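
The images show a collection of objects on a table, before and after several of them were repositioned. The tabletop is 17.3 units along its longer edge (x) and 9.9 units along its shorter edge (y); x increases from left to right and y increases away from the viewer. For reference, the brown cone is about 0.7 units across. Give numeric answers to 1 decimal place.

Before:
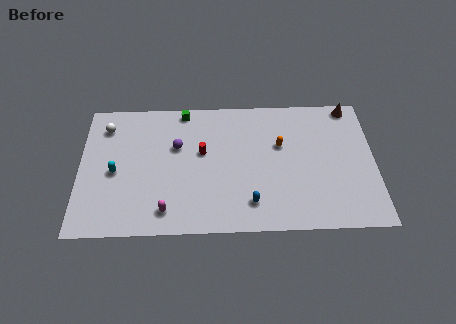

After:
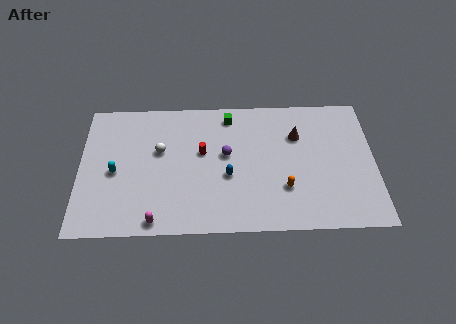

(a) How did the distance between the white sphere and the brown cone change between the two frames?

-6.4

They were about 14.5 units apart before and 8.1 after — 6.4 units closer together.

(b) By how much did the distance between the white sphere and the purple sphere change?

-0.6

They were about 4.5 units apart before and 3.9 after — 0.6 units closer together.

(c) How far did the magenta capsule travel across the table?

0.9

From (5.1, 1.6) to (4.5, 0.9), the magenta capsule covered √(0.6² + 0.7²) ≈ 0.9 units.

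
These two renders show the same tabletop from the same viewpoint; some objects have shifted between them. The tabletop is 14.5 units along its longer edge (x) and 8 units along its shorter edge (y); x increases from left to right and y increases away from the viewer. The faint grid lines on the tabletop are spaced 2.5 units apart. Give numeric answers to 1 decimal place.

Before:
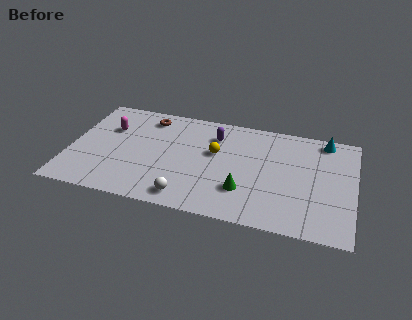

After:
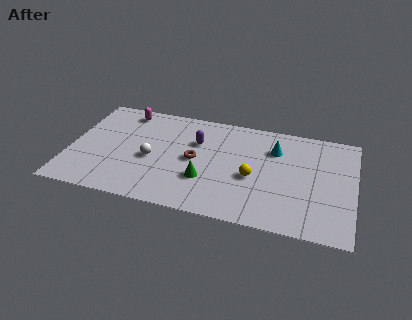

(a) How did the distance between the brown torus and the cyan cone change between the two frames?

-4.7

The distance was about 9.1 in the first image and 4.4 in the second, so they moved 4.7 units closer together.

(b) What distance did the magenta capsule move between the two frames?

1.7

From (1.9, 5.4) to (2.6, 6.9), the magenta capsule covered √(0.7² + 1.5²) ≈ 1.7 units.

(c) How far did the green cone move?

2.0

From (9.0, 2.3) to (7.0, 2.6), the green cone covered √(2.0² + 0.3²) ≈ 2.0 units.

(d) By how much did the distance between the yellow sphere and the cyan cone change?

-3.4

The distance was about 6.0 in the first image and 2.6 in the second, so they moved 3.4 units closer together.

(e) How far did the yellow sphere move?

2.4

The yellow sphere moved from about (7.4, 4.8) to (9.4, 3.4), a distance of √(2.0² + 1.4²) ≈ 2.4.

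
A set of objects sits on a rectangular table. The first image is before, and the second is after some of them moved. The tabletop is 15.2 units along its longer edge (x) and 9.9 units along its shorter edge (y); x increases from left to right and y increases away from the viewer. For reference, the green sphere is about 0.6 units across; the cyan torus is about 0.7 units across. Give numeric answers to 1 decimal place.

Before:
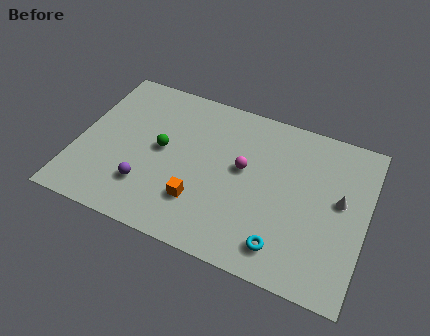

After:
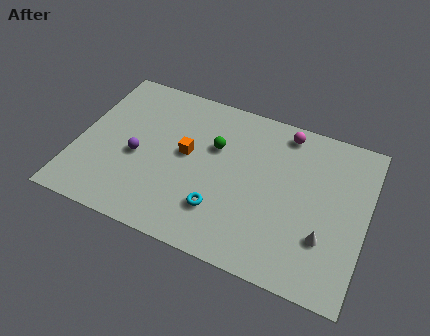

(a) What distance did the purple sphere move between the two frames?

1.8

The purple sphere was near (3.9, 2.6) before and (3.2, 4.3) after, so it travelled √(0.7² + 1.7²) ≈ 1.8 units.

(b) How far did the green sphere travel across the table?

3.0

From (4.4, 5.2) to (7.1, 6.4), the green sphere covered √(2.7² + 1.2²) ≈ 3.0 units.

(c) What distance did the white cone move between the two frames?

2.6

From (13.8, 5.5) to (13.2, 3.0), the white cone covered √(0.6² + 2.5²) ≈ 2.6 units.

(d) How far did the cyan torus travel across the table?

3.5

The cyan torus moved from about (11.2, 1.7) to (7.8, 2.6), a distance of √(3.4² + 0.9²) ≈ 3.5.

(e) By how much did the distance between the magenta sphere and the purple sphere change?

+2.9

They were about 5.7 units apart before and 8.6 after — 2.9 units further apart.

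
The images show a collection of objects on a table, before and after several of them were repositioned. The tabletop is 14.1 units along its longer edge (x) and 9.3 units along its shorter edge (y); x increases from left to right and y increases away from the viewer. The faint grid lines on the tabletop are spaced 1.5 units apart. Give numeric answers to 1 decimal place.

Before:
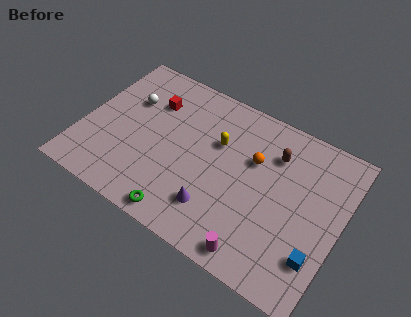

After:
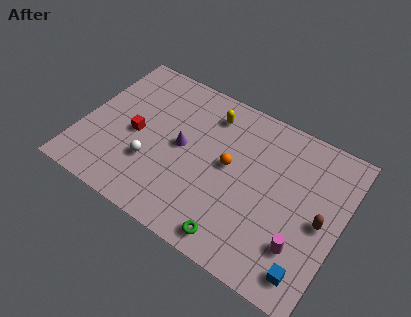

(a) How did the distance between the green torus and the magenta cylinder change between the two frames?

-0.5

Before: roughly 4.1 units apart; after: 3.6. That's 0.5 units closer together.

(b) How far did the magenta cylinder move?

2.6

The magenta cylinder was near (10.2, 1.0) before and (12.3, 2.5) after, so it travelled √(2.1² + 1.5²) ≈ 2.6 units.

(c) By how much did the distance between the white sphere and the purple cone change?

-4.5

Before: roughly 6.8 units apart; after: 2.3. That's 4.5 units closer together.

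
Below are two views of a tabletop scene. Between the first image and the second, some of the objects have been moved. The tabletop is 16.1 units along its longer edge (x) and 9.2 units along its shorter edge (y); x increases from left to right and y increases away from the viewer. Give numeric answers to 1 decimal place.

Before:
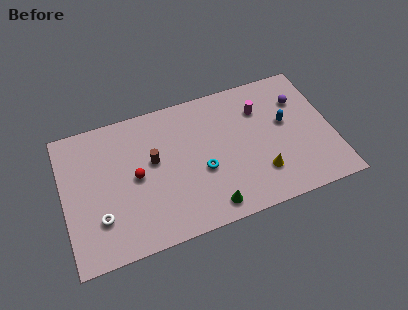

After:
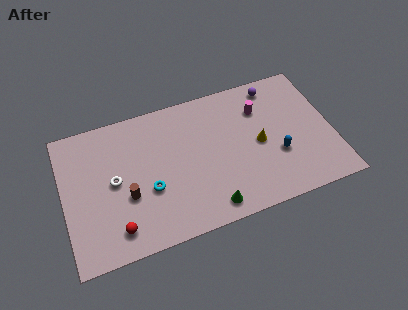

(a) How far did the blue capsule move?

2.1

The blue capsule was near (13.4, 5.3) before and (12.7, 3.3) after, so it travelled √(0.7² + 2.0²) ≈ 2.1 units.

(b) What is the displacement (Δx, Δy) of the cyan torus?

(-3.2, -0.2)

The cyan torus was at about (8.2, 3.7) and moved to about (5.0, 3.5).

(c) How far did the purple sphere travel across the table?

2.0

The purple sphere moved from about (14.4, 6.6) to (13.0, 8.0), a distance of √(1.4² + 1.4²) ≈ 2.0.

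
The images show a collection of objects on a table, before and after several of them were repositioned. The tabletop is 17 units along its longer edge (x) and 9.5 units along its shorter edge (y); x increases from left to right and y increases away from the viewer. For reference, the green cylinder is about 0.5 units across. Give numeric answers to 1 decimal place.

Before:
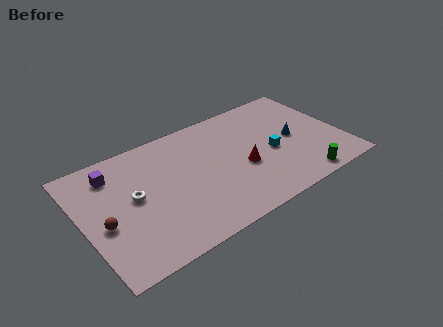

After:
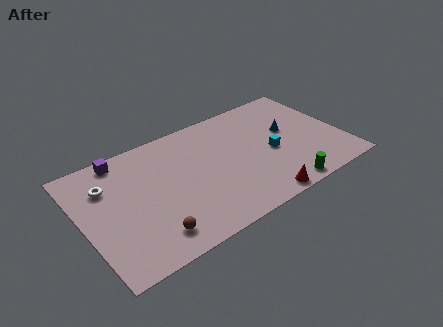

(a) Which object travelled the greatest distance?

the brown sphere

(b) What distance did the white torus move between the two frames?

2.3

From (3.3, 5.1) to (1.8, 6.8), the white torus covered √(1.5² + 1.7²) ≈ 2.3 units.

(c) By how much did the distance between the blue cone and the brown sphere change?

-2.2

Before: roughly 12.7 units apart; after: 10.5. That's 2.2 units closer together.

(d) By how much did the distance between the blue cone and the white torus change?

+1.4

Before: roughly 10.6 units apart; after: 12.0. That's 1.4 units further apart.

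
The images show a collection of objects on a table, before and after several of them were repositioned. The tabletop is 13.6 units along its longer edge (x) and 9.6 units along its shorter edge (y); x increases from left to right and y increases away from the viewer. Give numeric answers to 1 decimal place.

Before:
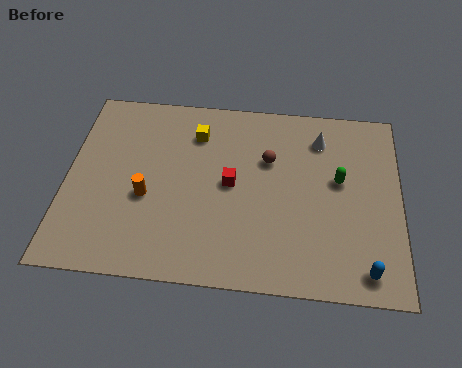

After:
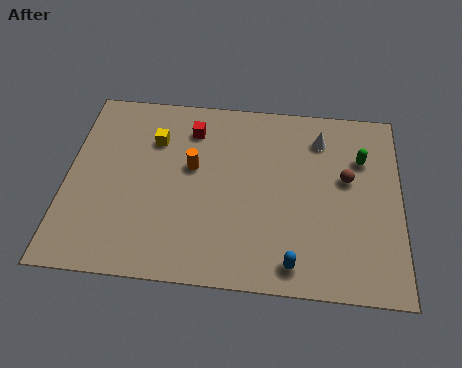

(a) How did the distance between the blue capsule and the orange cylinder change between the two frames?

-3.2

The distance was about 9.3 in the first image and 6.1 in the second, so they moved 3.2 units closer together.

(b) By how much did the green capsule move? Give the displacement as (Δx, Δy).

(0.9, 1.2)

From the two frames, the green capsule sits at roughly (11.1, 5.5) before and (12.0, 6.7) after.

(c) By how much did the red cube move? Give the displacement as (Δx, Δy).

(-1.7, 2.7)

The red cube started near (6.7, 4.9) and ended near (5.0, 7.6).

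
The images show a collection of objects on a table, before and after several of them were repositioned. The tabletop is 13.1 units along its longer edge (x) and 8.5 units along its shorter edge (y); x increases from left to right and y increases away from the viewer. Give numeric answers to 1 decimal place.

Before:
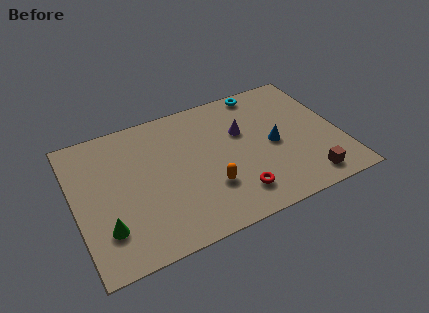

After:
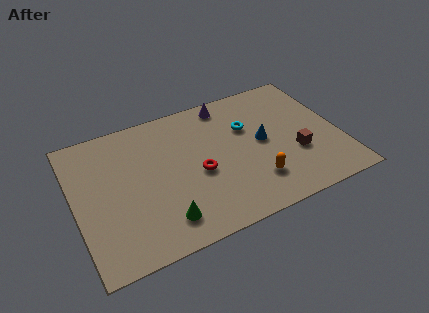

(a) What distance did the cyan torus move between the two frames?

2.3

The cyan torus was near (9.7, 7.7) before and (8.7, 5.6) after, so it travelled √(1.0² + 2.1²) ≈ 2.3 units.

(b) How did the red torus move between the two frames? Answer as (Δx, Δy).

(-1.6, 2.0)

The red torus started near (7.6, 1.7) and ended near (6.0, 3.7).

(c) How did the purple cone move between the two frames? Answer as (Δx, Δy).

(-0.5, 2.1)

From the two frames, the purple cone sits at roughly (8.4, 5.4) before and (7.9, 7.5) after.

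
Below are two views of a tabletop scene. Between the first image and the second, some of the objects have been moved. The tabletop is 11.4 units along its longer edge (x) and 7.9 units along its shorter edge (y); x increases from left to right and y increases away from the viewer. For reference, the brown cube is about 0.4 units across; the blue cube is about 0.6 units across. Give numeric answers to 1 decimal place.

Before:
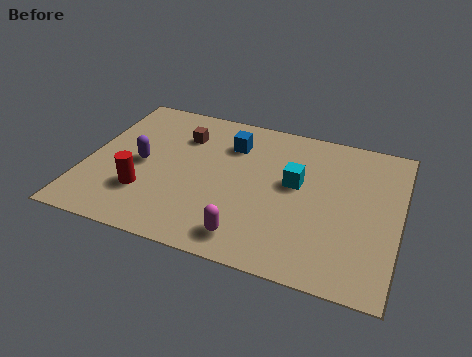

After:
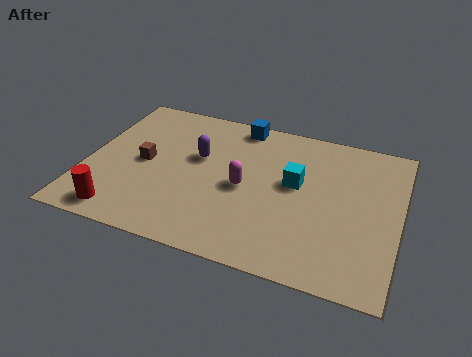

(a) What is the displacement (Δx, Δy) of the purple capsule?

(2.0, 1.0)

The purple capsule was at about (2.0, 3.8) and moved to about (4.0, 4.8).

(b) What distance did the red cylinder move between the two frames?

1.5

The red cylinder moved from about (2.3, 2.3) to (1.6, 1.0), a distance of √(0.7² + 1.3²) ≈ 1.5.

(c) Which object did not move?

the cyan cube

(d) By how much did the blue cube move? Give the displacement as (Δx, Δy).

(0.2, 1.2)

From the two frames, the blue cube sits at roughly (5.1, 5.9) before and (5.3, 7.1) after.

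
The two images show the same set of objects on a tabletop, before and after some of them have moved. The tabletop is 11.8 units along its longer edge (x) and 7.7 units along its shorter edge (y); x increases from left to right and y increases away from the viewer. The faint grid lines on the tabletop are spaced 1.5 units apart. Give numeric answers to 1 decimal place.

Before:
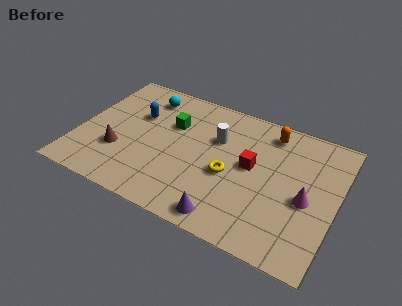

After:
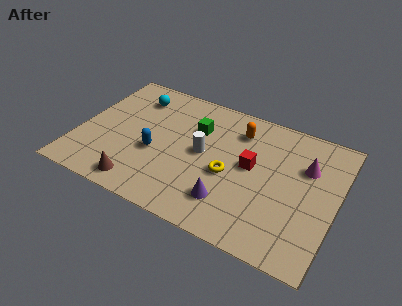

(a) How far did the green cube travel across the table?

1.1

The green cube was near (4.1, 5.1) before and (5.2, 5.3) after, so it travelled √(1.1² + 0.2²) ≈ 1.1 units.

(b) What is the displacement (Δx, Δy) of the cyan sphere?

(-0.5, -0.2)

The cyan sphere was at about (2.7, 6.3) and moved to about (2.2, 6.1).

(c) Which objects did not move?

the red cube and the yellow torus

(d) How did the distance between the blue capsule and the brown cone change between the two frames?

-0.4

They were about 2.5 units apart before and 2.1 after — 0.4 units closer together.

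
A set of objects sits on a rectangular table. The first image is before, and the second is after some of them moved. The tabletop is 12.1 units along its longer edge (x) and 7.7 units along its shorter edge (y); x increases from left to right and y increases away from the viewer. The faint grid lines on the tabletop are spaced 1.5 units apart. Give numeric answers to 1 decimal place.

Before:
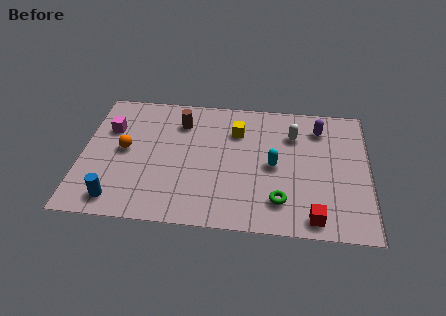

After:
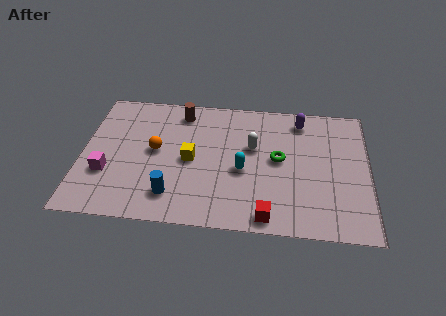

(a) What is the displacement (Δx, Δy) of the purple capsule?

(-0.8, 0.4)

From the two frames, the purple capsule sits at roughly (10.0, 6.1) before and (9.2, 6.5) after.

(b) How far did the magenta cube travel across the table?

2.6

From (1.1, 5.2) to (1.1, 2.6), the magenta cube covered √(0.0² + 2.6²) ≈ 2.6 units.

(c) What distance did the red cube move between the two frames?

1.9

From (9.8, 0.9) to (7.9, 0.8), the red cube covered √(1.9² + 0.1²) ≈ 1.9 units.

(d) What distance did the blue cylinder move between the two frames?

2.4

The blue cylinder moved from about (1.6, 1.1) to (3.9, 1.6), a distance of √(2.3² + 0.5²) ≈ 2.4.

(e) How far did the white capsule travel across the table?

1.9

The white capsule was near (8.9, 5.6) before and (7.2, 4.7) after, so it travelled √(1.7² + 0.9²) ≈ 1.9 units.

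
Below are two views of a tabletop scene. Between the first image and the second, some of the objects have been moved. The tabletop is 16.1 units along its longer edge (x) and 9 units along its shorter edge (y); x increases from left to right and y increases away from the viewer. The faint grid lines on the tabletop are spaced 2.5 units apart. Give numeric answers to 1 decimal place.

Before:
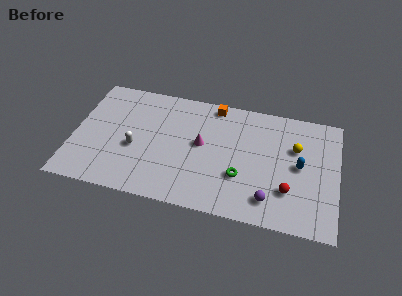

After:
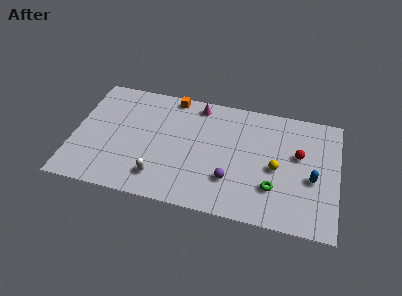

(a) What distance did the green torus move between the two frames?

2.0

From (10.3, 3.0) to (12.3, 2.6), the green torus covered √(2.0² + 0.4²) ≈ 2.0 units.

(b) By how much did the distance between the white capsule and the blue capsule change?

-0.6

The distance was about 10.0 in the first image and 9.4 in the second, so they moved 0.6 units closer together.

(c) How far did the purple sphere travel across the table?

2.6

The purple sphere moved from about (12.1, 1.7) to (9.7, 2.6), a distance of √(2.4² + 0.9²) ≈ 2.6.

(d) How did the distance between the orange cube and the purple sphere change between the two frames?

-0.6

The distance was about 7.4 in the first image and 6.8 in the second, so they moved 0.6 units closer together.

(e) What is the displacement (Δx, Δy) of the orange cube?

(-2.6, 0.1)

The orange cube started near (8.4, 8.1) and ended near (5.8, 8.2).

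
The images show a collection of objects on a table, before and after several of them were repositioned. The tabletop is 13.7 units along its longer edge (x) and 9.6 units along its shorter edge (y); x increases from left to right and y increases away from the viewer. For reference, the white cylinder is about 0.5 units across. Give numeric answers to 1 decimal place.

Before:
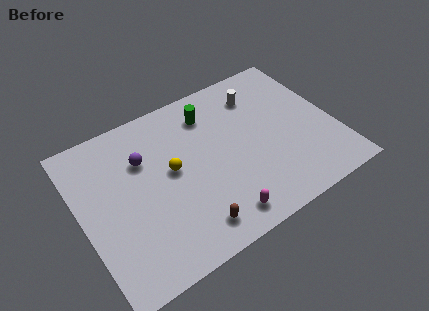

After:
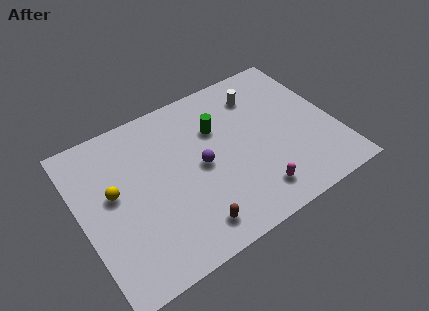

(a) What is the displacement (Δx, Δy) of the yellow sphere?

(-3.1, 0.2)

The yellow sphere started near (4.9, 5.2) and ended near (1.8, 5.4).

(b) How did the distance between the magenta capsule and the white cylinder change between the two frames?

-1.1

Before: roughly 7.0 units apart; after: 5.9. That's 1.1 units closer together.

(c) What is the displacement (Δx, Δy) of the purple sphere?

(2.8, -1.9)

From the two frames, the purple sphere sits at roughly (3.6, 6.6) before and (6.4, 4.7) after.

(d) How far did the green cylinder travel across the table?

1.1

The green cylinder moved from about (7.4, 7.6) to (7.6, 6.5), a distance of √(0.2² + 1.1²) ≈ 1.1.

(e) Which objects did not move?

the brown capsule and the white cylinder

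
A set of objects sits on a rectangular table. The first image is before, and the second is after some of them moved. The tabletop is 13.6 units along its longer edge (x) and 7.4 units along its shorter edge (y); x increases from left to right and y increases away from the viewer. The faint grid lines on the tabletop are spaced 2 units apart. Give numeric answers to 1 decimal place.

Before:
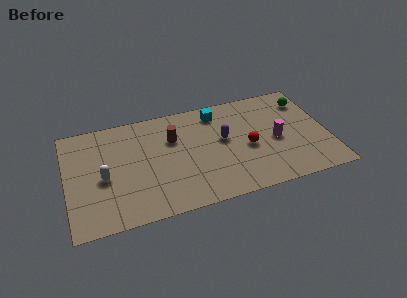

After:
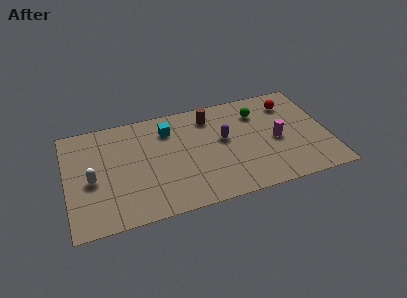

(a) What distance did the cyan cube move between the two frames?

2.6

The cyan cube was near (8.0, 6.2) before and (5.4, 5.7) after, so it travelled √(2.6² + 0.5²) ≈ 2.6 units.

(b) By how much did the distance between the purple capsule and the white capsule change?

+0.6

Before: roughly 6.4 units apart; after: 7.0. That's 0.6 units further apart.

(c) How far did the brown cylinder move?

2.2

The brown cylinder moved from about (5.6, 5.0) to (7.6, 6.0), a distance of √(2.0² + 1.0²) ≈ 2.2.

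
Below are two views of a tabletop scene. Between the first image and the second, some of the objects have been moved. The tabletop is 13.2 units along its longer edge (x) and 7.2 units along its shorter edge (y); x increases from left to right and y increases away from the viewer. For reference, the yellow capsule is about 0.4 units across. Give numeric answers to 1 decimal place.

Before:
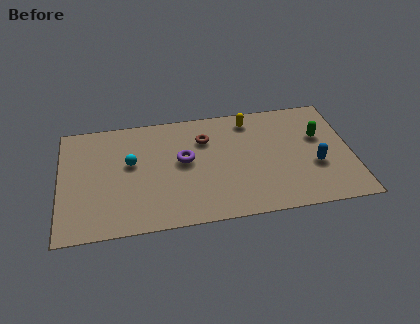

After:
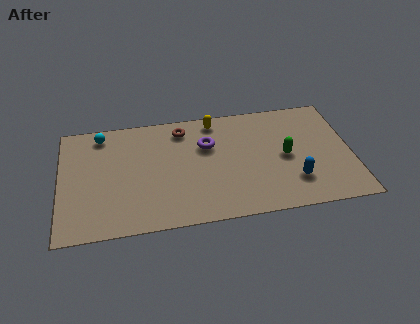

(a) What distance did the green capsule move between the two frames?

1.9

From (11.8, 4.5) to (10.2, 3.5), the green capsule covered √(1.6² + 1.0²) ≈ 1.9 units.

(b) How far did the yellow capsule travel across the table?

1.6

The yellow capsule was near (8.7, 6.1) before and (7.1, 6.3) after, so it travelled √(1.6² + 0.2²) ≈ 1.6 units.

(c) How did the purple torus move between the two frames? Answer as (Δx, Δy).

(1.1, 0.8)

From the two frames, the purple torus sits at roughly (5.6, 4.0) before and (6.7, 4.8) after.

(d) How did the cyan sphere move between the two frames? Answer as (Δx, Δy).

(-1.3, 2.0)

The cyan sphere was at about (3.2, 4.2) and moved to about (1.9, 6.2).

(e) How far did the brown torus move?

1.3

The brown torus moved from about (6.6, 5.2) to (5.6, 6.0), a distance of √(1.0² + 0.8²) ≈ 1.3.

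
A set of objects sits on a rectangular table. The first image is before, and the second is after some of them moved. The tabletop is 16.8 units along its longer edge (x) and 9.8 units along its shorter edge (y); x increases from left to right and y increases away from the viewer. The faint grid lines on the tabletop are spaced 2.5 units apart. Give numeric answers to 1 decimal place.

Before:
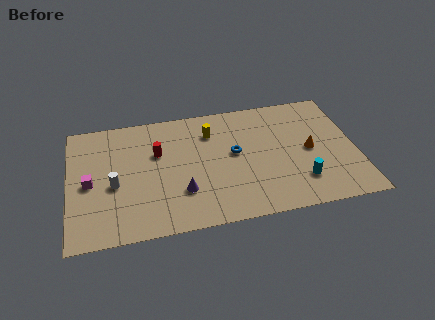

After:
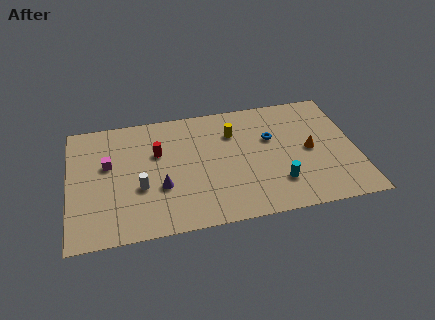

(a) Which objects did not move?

the orange cone and the red cylinder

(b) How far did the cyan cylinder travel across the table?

1.3

The cyan cylinder was near (13.4, 2.4) before and (12.1, 2.5) after, so it travelled √(1.3² + 0.1²) ≈ 1.3 units.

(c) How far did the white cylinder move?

1.6

The white cylinder moved from about (2.6, 4.2) to (4.1, 3.7), a distance of √(1.5² + 0.5²) ≈ 1.6.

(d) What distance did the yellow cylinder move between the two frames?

1.3

The yellow cylinder moved from about (8.4, 7.4) to (9.7, 7.1), a distance of √(1.3² + 0.3²) ≈ 1.3.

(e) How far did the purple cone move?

1.3

The purple cone was near (6.5, 2.9) before and (5.3, 3.5) after, so it travelled √(1.2² + 0.6²) ≈ 1.3 units.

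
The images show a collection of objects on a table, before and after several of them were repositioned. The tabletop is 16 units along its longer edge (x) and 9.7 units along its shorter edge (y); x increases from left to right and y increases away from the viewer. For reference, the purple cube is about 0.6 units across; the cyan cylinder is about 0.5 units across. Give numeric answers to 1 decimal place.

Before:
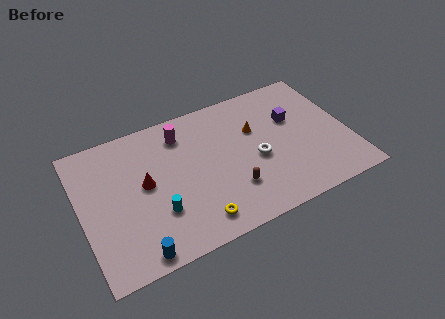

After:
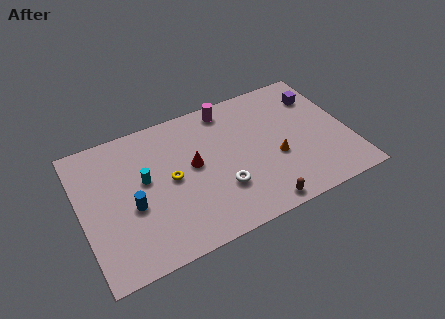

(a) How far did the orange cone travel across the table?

2.7

The orange cone moved from about (10.6, 6.3) to (11.5, 3.8), a distance of √(0.9² + 2.5²) ≈ 2.7.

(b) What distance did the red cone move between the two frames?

2.9

The red cone moved from about (3.8, 5.2) to (6.7, 5.3), a distance of √(2.9² + 0.1²) ≈ 2.9.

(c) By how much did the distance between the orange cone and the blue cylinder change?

-0.9

They were about 9.5 units apart before and 8.6 after — 0.9 units closer together.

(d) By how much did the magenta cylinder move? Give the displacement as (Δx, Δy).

(2.9, 0.7)

From the two frames, the magenta cylinder sits at roughly (6.3, 7.8) before and (9.2, 8.5) after.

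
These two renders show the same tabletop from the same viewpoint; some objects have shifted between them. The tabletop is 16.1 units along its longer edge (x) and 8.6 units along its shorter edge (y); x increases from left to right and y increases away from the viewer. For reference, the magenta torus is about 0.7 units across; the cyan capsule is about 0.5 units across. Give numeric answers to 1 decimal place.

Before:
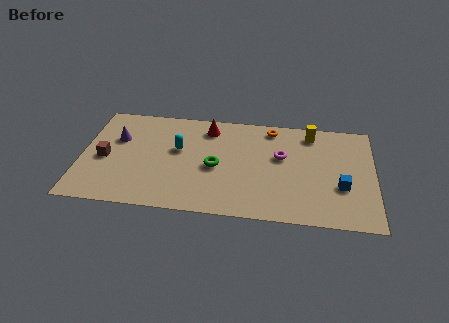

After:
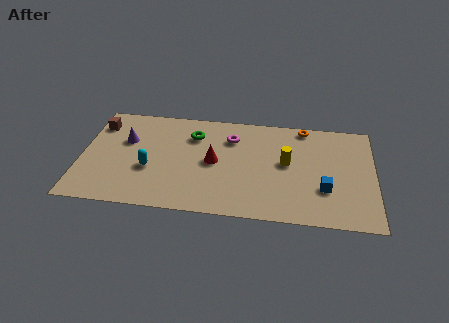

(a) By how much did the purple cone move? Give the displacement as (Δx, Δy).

(0.5, -0.1)

The purple cone was at about (1.9, 5.6) and moved to about (2.4, 5.5).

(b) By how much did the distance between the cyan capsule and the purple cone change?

-0.8

They were about 3.4 units apart before and 2.6 after — 0.8 units closer together.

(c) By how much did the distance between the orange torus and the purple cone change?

+1.4

Before: roughly 8.7 units apart; after: 10.1. That's 1.4 units further apart.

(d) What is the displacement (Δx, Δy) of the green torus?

(-1.3, 2.5)

From the two frames, the green torus sits at roughly (7.4, 3.9) before and (6.1, 6.4) after.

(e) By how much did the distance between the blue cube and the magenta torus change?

+2.4

The distance was about 3.9 in the first image and 6.3 in the second, so they moved 2.4 units further apart.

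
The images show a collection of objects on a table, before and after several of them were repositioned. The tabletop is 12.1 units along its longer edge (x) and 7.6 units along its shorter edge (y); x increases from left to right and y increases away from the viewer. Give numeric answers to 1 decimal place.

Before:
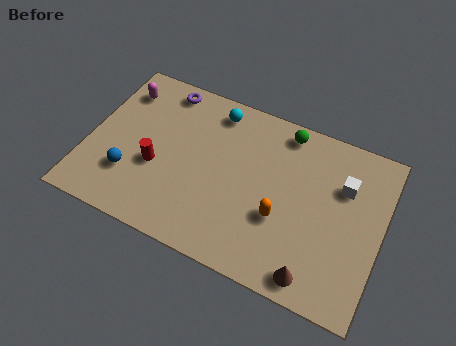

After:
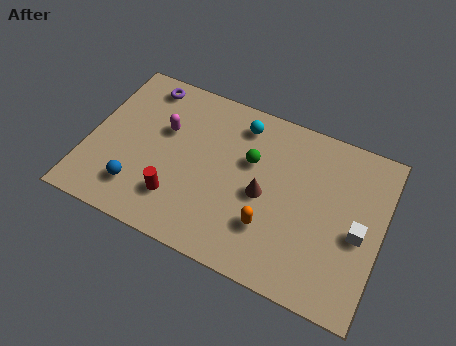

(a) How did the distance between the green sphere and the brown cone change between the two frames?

-4.6

Before: roughly 6.1 units apart; after: 1.5. That's 4.6 units closer together.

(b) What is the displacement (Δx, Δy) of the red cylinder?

(1.0, -1.1)

The red cylinder was at about (2.9, 3.0) and moved to about (3.9, 1.9).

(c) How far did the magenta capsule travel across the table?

2.3

The magenta capsule moved from about (1.0, 6.0) to (3.0, 4.8), a distance of √(2.0² + 1.2²) ≈ 2.3.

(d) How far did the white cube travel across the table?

2.0

The white cube was near (10.4, 5.2) before and (11.2, 3.4) after, so it travelled √(0.8² + 1.8²) ≈ 2.0 units.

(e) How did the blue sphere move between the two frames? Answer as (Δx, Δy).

(0.4, -0.5)

From the two frames, the blue sphere sits at roughly (1.9, 2.2) before and (2.3, 1.7) after.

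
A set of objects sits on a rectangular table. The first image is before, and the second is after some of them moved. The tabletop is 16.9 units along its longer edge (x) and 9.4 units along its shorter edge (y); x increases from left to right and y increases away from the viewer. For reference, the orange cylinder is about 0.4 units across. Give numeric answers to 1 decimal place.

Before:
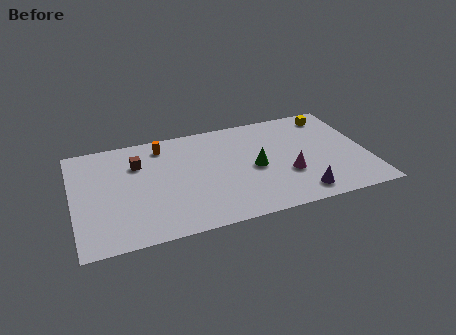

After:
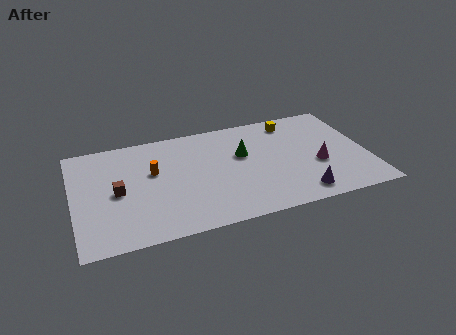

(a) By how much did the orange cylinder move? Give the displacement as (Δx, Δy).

(-0.7, -2.2)

The orange cylinder was at about (5.3, 7.9) and moved to about (4.6, 5.7).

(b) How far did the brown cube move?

2.6

From (3.8, 6.7) to (2.5, 4.5), the brown cube covered √(1.3² + 2.2²) ≈ 2.6 units.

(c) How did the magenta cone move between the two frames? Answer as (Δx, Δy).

(1.8, 0.4)

From the two frames, the magenta cone sits at roughly (12.2, 3.3) before and (14.0, 3.7) after.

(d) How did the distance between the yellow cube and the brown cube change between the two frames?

-0.5

They were about 11.5 units apart before and 11.0 after — 0.5 units closer together.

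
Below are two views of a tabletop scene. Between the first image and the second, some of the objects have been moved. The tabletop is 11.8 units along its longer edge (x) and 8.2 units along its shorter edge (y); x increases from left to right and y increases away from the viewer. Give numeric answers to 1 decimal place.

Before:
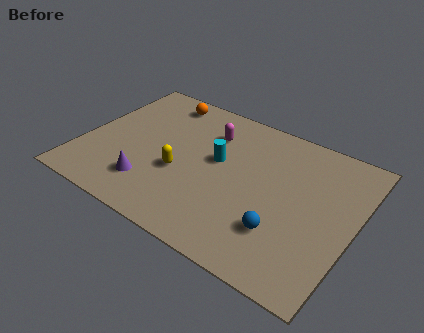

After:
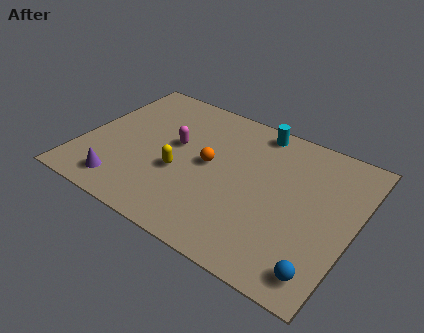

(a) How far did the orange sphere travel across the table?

3.9

The orange sphere was near (2.8, 7.1) before and (5.5, 4.3) after, so it travelled √(2.7² + 2.8²) ≈ 3.9 units.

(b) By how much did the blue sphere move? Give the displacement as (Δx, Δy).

(1.9, -1.1)

The blue sphere started near (9.0, 2.3) and ended near (10.9, 1.2).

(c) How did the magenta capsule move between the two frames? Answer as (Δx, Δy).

(-1.3, -1.4)

The magenta capsule started near (5.2, 6.1) and ended near (3.9, 4.7).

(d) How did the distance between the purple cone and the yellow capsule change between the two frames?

+1.2

Before: roughly 1.7 units apart; after: 2.9. That's 1.2 units further apart.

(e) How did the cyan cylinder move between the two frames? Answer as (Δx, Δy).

(1.3, 2.6)

From the two frames, the cyan cylinder sits at roughly (5.8, 4.7) before and (7.1, 7.3) after.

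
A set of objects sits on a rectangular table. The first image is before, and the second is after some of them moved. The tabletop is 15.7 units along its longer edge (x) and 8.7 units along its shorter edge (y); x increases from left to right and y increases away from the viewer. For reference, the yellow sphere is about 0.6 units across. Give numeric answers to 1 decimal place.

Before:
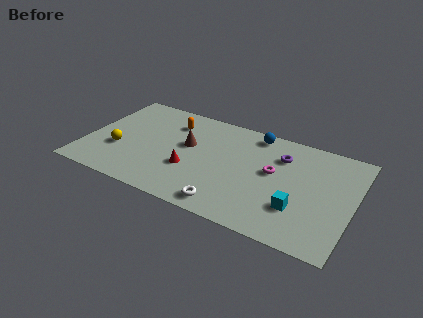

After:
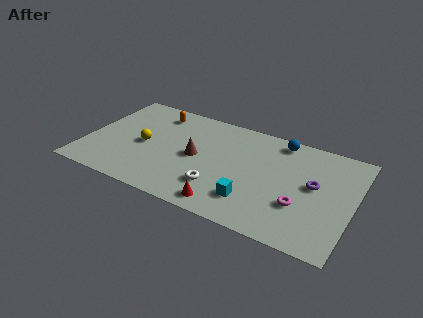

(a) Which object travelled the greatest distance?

the red cone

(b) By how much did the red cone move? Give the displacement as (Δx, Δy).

(2.4, -2.0)

The red cone was at about (6.3, 3.1) and moved to about (8.7, 1.1).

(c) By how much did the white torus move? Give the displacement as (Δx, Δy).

(-0.7, 1.2)

The white torus was at about (8.8, 1.1) and moved to about (8.1, 2.3).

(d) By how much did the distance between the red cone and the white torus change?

-1.9

They were about 3.2 units apart before and 1.3 after — 1.9 units closer together.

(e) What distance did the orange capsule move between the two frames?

1.1

From (4.7, 6.7) to (3.7, 7.2), the orange capsule covered √(1.0² + 0.5²) ≈ 1.1 units.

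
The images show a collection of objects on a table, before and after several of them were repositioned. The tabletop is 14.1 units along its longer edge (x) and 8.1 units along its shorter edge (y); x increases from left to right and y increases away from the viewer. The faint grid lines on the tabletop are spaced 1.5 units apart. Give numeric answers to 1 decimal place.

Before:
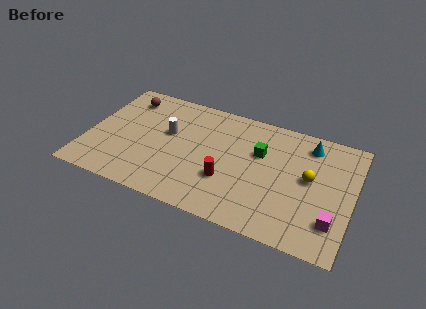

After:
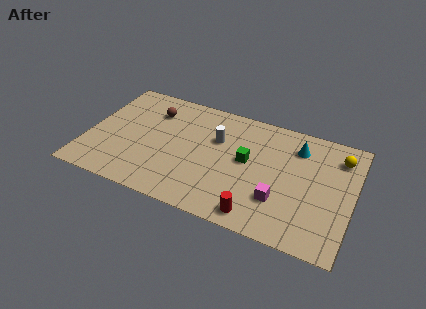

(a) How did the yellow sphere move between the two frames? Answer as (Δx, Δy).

(1.4, 2.0)

From the two frames, the yellow sphere sits at roughly (11.8, 4.4) before and (13.2, 6.4) after.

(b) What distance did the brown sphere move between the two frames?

1.6

The brown sphere was near (1.7, 6.6) before and (3.2, 6.1) after, so it travelled √(1.5² + 0.5²) ≈ 1.6 units.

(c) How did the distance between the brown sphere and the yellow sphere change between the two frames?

-0.3

The distance was about 10.3 in the first image and 10.0 in the second, so they moved 0.3 units closer together.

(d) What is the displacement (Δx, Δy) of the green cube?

(-0.6, -0.8)

The green cube was at about (9.1, 5.2) and moved to about (8.5, 4.4).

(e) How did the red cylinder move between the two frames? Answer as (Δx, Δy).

(1.8, -1.7)

The red cylinder started near (7.6, 2.7) and ended near (9.4, 1.0).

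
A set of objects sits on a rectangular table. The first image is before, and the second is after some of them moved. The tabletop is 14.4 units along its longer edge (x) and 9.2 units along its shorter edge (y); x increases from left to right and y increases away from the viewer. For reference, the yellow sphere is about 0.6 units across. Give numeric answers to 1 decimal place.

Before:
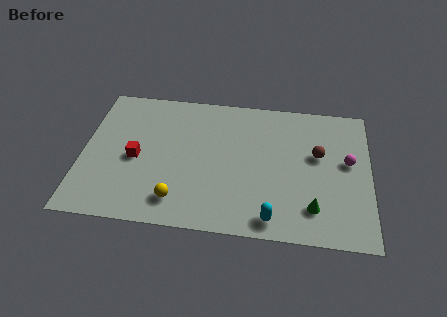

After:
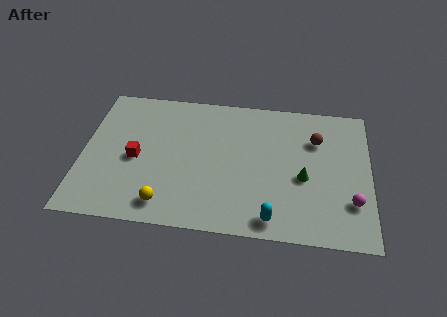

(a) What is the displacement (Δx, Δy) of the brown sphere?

(-0.1, 1.0)

From the two frames, the brown sphere sits at roughly (11.8, 5.5) before and (11.7, 6.5) after.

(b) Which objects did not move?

the red cube and the cyan capsule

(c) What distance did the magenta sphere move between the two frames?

2.6

From (13.3, 5.2) to (13.5, 2.6), the magenta sphere covered √(0.2² + 2.6²) ≈ 2.6 units.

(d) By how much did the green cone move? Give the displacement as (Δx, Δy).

(-0.5, 1.9)

The green cone started near (11.6, 2.0) and ended near (11.1, 3.9).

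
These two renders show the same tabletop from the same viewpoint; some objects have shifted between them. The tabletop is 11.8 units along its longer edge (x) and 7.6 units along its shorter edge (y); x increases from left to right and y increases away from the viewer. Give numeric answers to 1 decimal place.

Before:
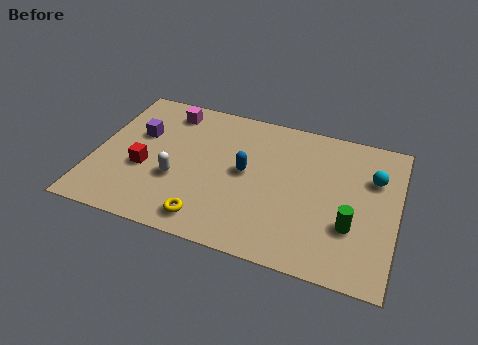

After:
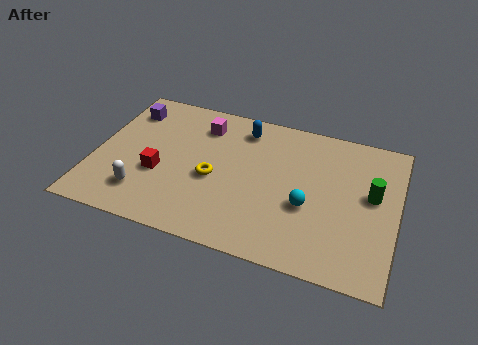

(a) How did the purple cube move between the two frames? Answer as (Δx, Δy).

(-0.6, 1.2)

The purple cube started near (1.6, 4.8) and ended near (1.0, 6.0).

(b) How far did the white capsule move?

1.6

From (3.3, 2.8) to (2.1, 1.7), the white capsule covered √(1.2² + 1.1²) ≈ 1.6 units.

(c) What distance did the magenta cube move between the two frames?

1.5

The magenta cube was near (2.6, 6.4) before and (4.0, 6.0) after, so it travelled √(1.4² + 0.4²) ≈ 1.5 units.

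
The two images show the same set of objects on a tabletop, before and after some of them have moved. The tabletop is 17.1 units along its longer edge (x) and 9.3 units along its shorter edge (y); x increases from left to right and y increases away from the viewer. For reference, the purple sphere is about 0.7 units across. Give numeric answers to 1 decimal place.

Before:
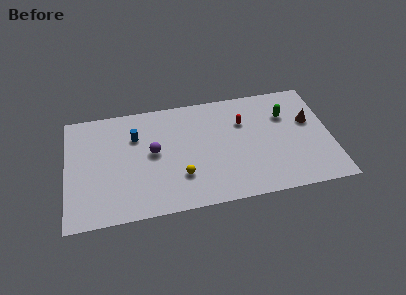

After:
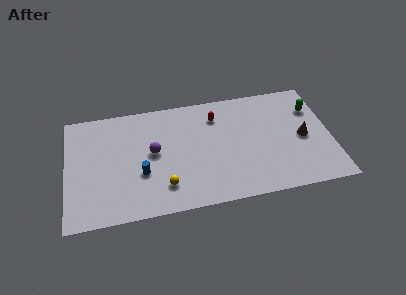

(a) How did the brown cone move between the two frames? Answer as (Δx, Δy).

(-0.5, -1.3)

The brown cone started near (15.8, 5.7) and ended near (15.3, 4.4).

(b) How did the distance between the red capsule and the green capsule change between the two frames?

+3.5

The distance was about 2.8 in the first image and 6.3 in the second, so they moved 3.5 units further apart.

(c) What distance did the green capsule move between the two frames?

1.8

The green capsule moved from about (14.3, 6.5) to (16.1, 6.7), a distance of √(1.8² + 0.2²) ≈ 1.8.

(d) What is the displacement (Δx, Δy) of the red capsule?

(-1.7, 0.8)

The red capsule started near (11.5, 6.4) and ended near (9.8, 7.2).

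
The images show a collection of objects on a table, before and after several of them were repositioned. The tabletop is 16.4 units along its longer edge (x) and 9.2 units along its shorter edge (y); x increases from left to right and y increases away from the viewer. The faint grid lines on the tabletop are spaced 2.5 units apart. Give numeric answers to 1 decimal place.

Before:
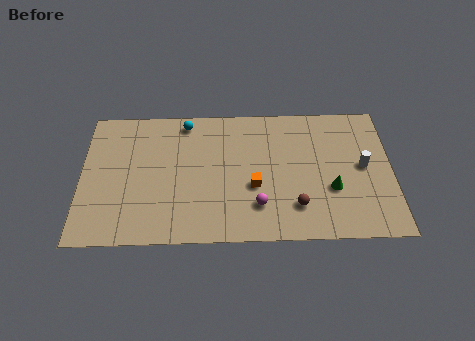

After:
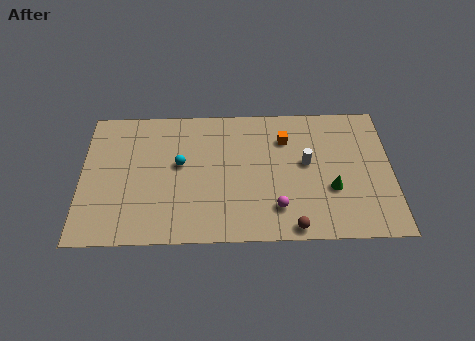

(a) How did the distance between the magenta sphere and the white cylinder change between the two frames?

-2.7

They were about 6.1 units apart before and 3.4 after — 2.7 units closer together.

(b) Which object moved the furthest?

the orange cube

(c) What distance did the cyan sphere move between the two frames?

2.9

From (5.5, 8.1) to (5.2, 5.2), the cyan sphere covered √(0.3² + 2.9²) ≈ 2.9 units.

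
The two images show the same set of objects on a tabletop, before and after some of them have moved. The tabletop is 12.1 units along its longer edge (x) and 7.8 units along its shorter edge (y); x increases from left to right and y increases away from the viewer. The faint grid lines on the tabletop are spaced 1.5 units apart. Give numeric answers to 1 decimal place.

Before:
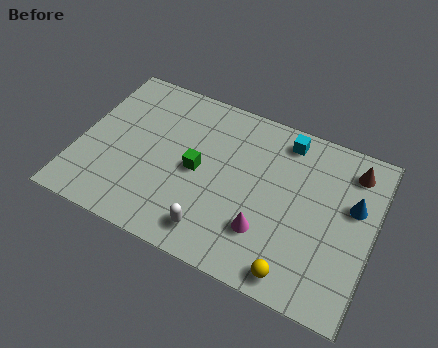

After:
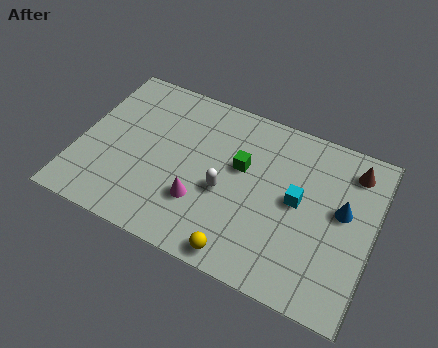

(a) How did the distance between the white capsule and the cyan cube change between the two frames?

-2.9

They were about 5.9 units apart before and 3.0 after — 2.9 units closer together.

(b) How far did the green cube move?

1.9

The green cube moved from about (4.9, 3.8) to (6.6, 4.7), a distance of √(1.7² + 0.9²) ≈ 1.9.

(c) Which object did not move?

the brown cone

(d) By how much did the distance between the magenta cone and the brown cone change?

+1.8

They were about 5.2 units apart before and 7.0 after — 1.8 units further apart.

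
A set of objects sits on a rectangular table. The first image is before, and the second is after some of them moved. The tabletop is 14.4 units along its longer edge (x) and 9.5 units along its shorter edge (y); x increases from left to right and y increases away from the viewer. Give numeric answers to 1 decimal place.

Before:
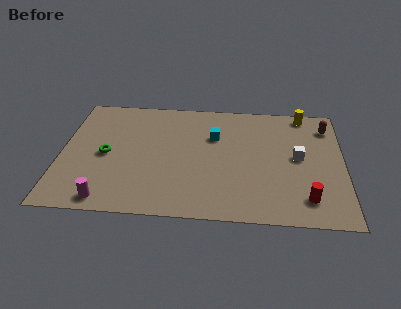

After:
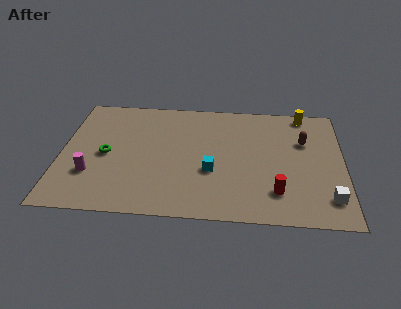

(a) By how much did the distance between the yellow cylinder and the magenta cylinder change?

-0.3

The distance was about 12.5 in the first image and 12.2 in the second, so they moved 0.3 units closer together.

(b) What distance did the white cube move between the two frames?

3.4

The white cube was near (12.1, 5.0) before and (13.6, 1.9) after, so it travelled √(1.5² + 3.1²) ≈ 3.4 units.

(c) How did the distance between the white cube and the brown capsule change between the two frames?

+1.6

The distance was about 3.0 in the first image and 4.6 in the second, so they moved 1.6 units further apart.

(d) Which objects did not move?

the green torus and the yellow cylinder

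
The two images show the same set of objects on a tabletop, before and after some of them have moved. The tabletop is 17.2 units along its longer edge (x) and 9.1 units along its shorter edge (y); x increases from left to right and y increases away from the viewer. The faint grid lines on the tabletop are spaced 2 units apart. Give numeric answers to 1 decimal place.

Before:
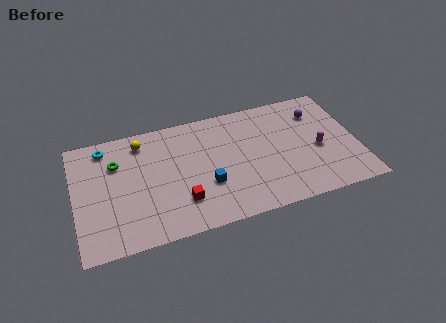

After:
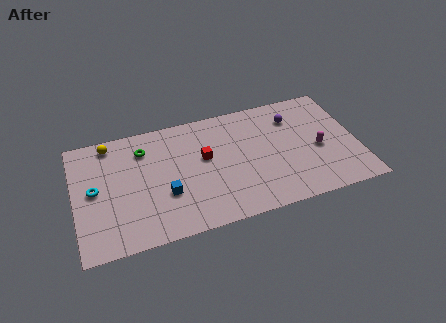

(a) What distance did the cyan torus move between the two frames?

3.2

From (2.0, 7.8) to (1.2, 4.7), the cyan torus covered √(0.8² + 3.1²) ≈ 3.2 units.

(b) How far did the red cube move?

3.3

The red cube was near (6.3, 2.4) before and (7.9, 5.3) after, so it travelled √(1.6² + 2.9²) ≈ 3.3 units.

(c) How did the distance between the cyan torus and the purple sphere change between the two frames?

-0.5

The distance was about 13.0 in the first image and 12.5 in the second, so they moved 0.5 units closer together.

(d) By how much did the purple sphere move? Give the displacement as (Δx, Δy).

(-1.5, 0.0)

The purple sphere was at about (15.0, 6.9) and moved to about (13.5, 6.9).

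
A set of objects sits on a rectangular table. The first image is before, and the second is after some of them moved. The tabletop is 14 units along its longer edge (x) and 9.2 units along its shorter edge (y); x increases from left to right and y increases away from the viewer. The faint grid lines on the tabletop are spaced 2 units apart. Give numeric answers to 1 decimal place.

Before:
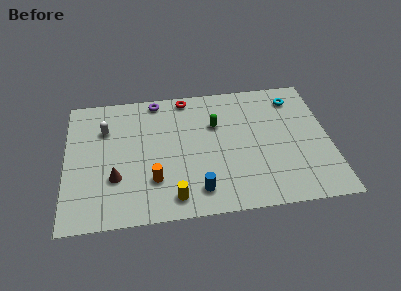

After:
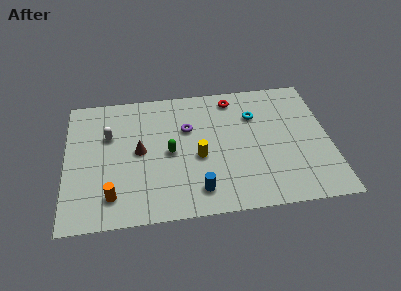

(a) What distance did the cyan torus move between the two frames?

2.4

The cyan torus moved from about (12.3, 7.5) to (10.1, 6.5), a distance of √(2.2² + 1.0²) ≈ 2.4.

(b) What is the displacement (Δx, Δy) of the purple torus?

(1.6, -2.3)

From the two frames, the purple torus sits at roughly (4.9, 8.3) before and (6.5, 6.0) after.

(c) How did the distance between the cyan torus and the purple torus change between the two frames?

-3.8

The distance was about 7.4 in the first image and 3.6 in the second, so they moved 3.8 units closer together.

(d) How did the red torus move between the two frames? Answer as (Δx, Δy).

(2.5, -0.4)

From the two frames, the red torus sits at roughly (6.5, 8.3) before and (9.0, 7.9) after.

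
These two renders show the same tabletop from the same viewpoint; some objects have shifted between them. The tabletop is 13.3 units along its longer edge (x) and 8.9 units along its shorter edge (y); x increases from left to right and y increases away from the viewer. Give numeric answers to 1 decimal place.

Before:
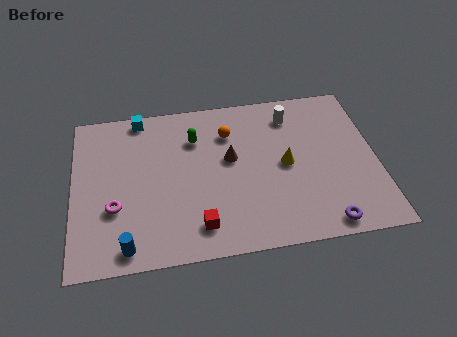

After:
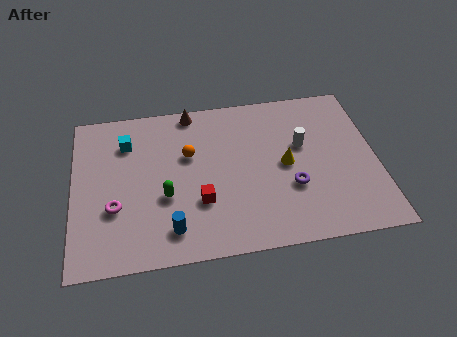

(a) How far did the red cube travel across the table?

1.3

The red cube was near (5.4, 1.6) before and (5.5, 2.9) after, so it travelled √(0.1² + 1.3²) ≈ 1.3 units.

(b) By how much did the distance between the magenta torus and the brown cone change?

+0.6

The distance was about 5.5 in the first image and 6.1 in the second, so they moved 0.6 units further apart.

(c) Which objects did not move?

the magenta torus and the yellow cone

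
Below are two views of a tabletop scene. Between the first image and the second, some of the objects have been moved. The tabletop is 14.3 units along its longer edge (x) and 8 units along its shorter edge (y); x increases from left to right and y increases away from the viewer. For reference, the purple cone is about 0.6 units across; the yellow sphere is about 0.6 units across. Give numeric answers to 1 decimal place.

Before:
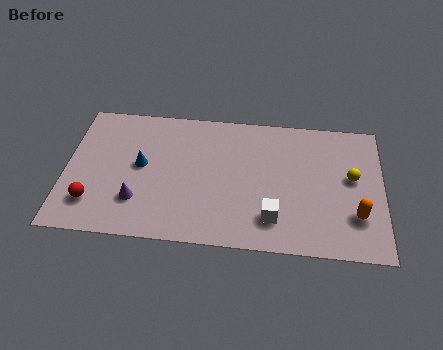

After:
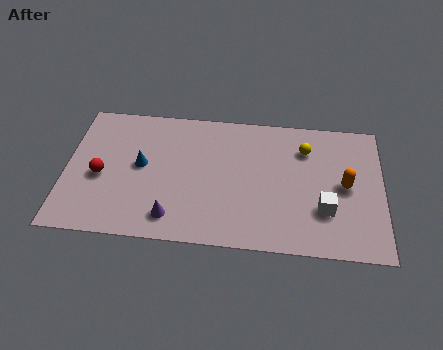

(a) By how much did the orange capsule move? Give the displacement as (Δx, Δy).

(-0.5, 1.7)

The orange capsule was at about (13.1, 2.3) and moved to about (12.6, 4.0).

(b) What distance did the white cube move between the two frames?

2.4

From (9.4, 1.8) to (11.7, 2.5), the white cube covered √(2.3² + 0.7²) ≈ 2.4 units.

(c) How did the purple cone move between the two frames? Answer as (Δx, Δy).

(1.6, -0.8)

From the two frames, the purple cone sits at roughly (3.3, 2.2) before and (4.9, 1.4) after.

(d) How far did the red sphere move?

1.6

The red sphere was near (1.3, 1.9) before and (1.6, 3.5) after, so it travelled √(0.3² + 1.6²) ≈ 1.6 units.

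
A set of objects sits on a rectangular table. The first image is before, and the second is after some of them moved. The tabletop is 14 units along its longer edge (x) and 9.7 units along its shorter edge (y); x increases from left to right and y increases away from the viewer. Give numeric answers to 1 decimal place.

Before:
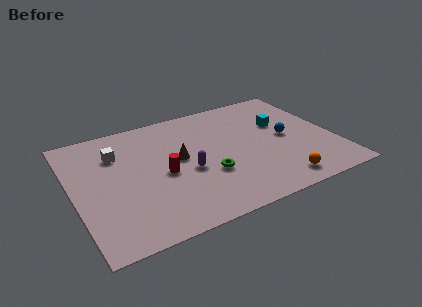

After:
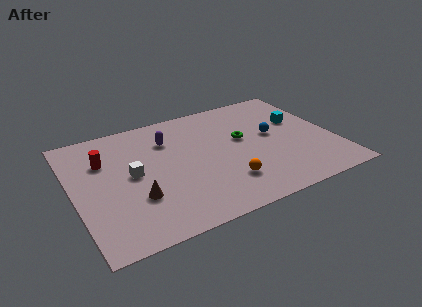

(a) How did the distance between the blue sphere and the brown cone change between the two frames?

+2.2

They were about 5.8 units apart before and 8.0 after — 2.2 units further apart.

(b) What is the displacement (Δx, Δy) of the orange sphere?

(-2.7, 1.1)

From the two frames, the orange sphere sits at roughly (10.5, 1.3) before and (7.8, 2.4) after.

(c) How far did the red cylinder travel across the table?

3.7

The red cylinder was near (4.7, 4.4) before and (1.8, 6.7) after, so it travelled √(2.9² + 2.3²) ≈ 3.7 units.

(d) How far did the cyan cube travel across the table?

1.0

The cyan cube moved from about (11.4, 6.1) to (12.4, 6.0), a distance of √(1.0² + 0.1²) ≈ 1.0.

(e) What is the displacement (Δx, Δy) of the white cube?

(0.6, -2.0)

From the two frames, the white cube sits at roughly (2.5, 7.0) before and (3.1, 5.0) after.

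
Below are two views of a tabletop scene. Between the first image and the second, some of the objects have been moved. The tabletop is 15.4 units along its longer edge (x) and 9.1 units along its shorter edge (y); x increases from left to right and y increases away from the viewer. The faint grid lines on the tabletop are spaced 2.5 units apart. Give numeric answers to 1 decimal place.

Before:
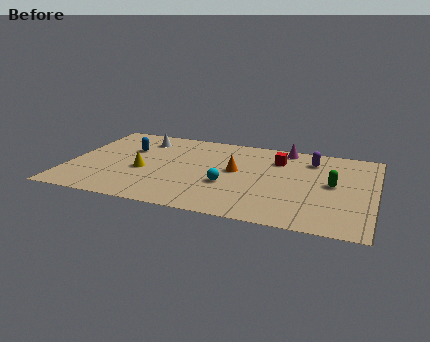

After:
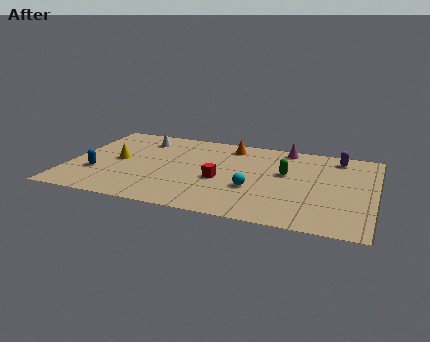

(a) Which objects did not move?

the white cone and the magenta cone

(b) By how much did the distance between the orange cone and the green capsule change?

-1.1

Before: roughly 4.9 units apart; after: 3.8. That's 1.1 units closer together.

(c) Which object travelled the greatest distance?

the red cube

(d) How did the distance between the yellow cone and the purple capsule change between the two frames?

+2.5

They were about 9.0 units apart before and 11.5 after — 2.5 units further apart.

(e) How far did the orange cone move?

2.7

The orange cone was near (8.4, 5.0) before and (7.9, 7.7) after, so it travelled √(0.5² + 2.7²) ≈ 2.7 units.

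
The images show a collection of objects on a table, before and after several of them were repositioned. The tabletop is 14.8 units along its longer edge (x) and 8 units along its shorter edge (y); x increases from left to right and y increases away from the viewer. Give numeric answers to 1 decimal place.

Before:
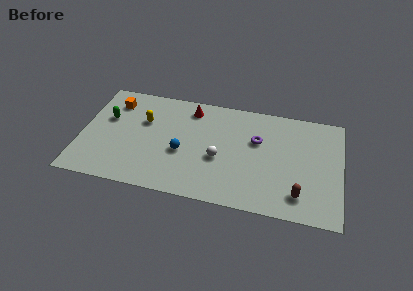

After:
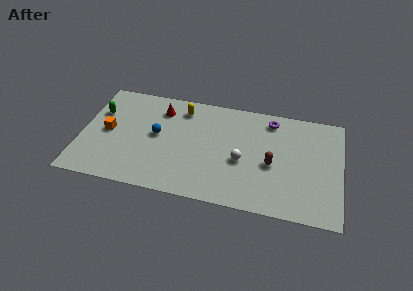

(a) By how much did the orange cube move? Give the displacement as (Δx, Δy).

(-0.2, -2.3)

From the two frames, the orange cube sits at roughly (1.7, 6.3) before and (1.5, 4.0) after.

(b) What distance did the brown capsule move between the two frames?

2.5

The brown capsule was near (12.5, 1.6) before and (10.9, 3.5) after, so it travelled √(1.6² + 1.9²) ≈ 2.5 units.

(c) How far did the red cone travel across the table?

1.7

From (6.1, 6.7) to (4.4, 6.3), the red cone covered √(1.7² + 0.4²) ≈ 1.7 units.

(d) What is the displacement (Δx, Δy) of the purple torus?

(0.7, 1.7)

From the two frames, the purple torus sits at roughly (10.0, 5.1) before and (10.7, 6.8) after.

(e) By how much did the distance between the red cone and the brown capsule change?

-1.1

The distance was about 8.2 in the first image and 7.1 in the second, so they moved 1.1 units closer together.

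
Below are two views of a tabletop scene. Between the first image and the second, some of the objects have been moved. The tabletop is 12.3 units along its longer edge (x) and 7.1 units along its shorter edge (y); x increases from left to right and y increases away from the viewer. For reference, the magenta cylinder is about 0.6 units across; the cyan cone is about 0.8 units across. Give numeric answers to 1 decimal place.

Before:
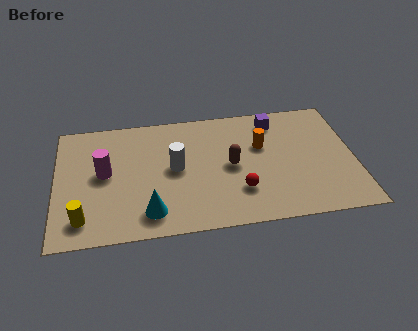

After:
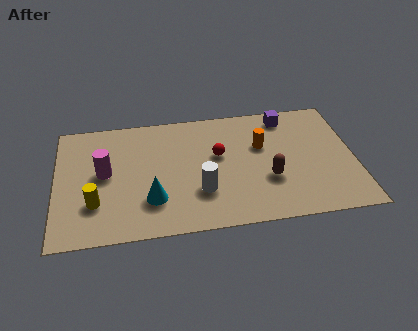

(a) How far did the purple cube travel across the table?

0.5

From (9.1, 5.9) to (9.6, 6.1), the purple cube covered √(0.5² + 0.2²) ≈ 0.5 units.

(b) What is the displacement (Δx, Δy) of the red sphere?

(-0.8, 2.2)

From the two frames, the red sphere sits at roughly (7.5, 2.0) before and (6.7, 4.2) after.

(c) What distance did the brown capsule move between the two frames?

1.8

The brown capsule moved from about (7.2, 3.5) to (8.7, 2.5), a distance of √(1.5² + 1.0²) ≈ 1.8.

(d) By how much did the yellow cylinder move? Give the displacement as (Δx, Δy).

(0.5, 0.8)

From the two frames, the yellow cylinder sits at roughly (1.1, 1.3) before and (1.6, 2.1) after.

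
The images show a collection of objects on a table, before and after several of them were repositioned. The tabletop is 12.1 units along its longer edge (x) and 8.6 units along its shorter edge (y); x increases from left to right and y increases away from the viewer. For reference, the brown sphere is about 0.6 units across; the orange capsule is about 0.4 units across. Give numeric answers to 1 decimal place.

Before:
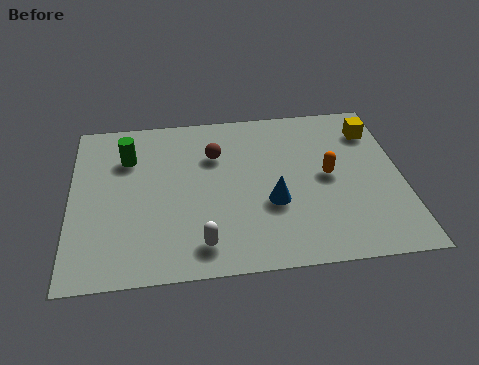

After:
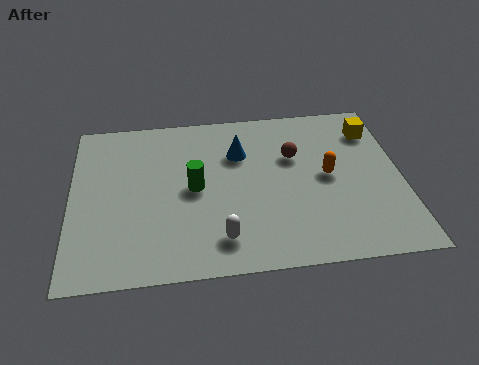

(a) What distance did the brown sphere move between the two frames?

2.9

From (5.3, 6.0) to (8.2, 5.6), the brown sphere covered √(2.9² + 0.4²) ≈ 2.9 units.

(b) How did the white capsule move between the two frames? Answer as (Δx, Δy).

(0.7, 0.2)

The white capsule was at about (4.7, 1.4) and moved to about (5.4, 1.6).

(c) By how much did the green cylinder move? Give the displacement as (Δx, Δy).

(2.4, -1.9)

From the two frames, the green cylinder sits at roughly (2.1, 6.2) before and (4.5, 4.3) after.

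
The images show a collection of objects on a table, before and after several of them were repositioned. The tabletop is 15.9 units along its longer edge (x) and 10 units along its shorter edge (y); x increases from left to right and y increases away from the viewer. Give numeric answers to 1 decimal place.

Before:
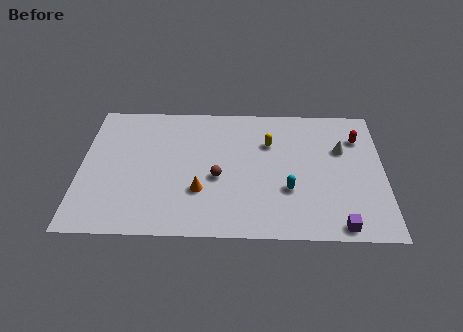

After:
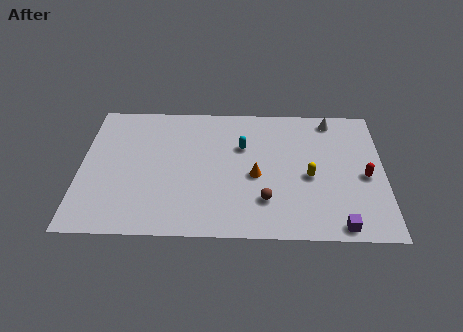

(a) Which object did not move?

the purple cube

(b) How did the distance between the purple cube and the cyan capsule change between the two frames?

+4.0

They were about 3.6 units apart before and 7.6 after — 4.0 units further apart.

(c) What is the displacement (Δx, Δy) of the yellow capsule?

(2.1, -2.5)

The yellow capsule started near (9.9, 6.9) and ended near (12.0, 4.4).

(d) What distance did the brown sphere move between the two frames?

3.0

From (7.2, 4.2) to (9.7, 2.6), the brown sphere covered √(2.5² + 1.6²) ≈ 3.0 units.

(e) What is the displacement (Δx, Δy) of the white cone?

(-0.5, 2.3)

From the two frames, the white cone sits at roughly (13.7, 6.5) before and (13.2, 8.8) after.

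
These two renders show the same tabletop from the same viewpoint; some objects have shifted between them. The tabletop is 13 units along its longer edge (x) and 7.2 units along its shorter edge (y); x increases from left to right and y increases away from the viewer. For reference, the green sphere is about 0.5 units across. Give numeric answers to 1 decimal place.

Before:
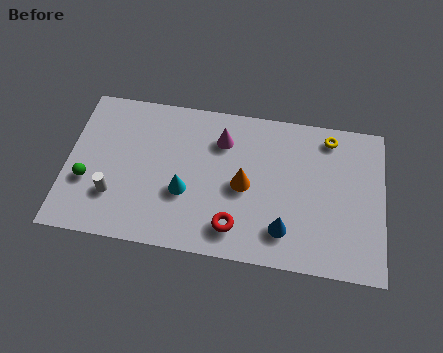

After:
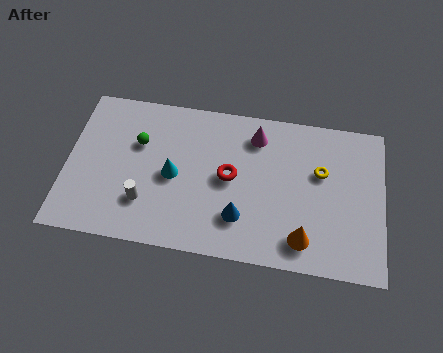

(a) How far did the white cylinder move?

1.3

The white cylinder moved from about (2.0, 2.1) to (3.3, 2.0), a distance of √(1.3² + 0.1²) ≈ 1.3.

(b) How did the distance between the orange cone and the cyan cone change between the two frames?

+3.3

Before: roughly 2.5 units apart; after: 5.8. That's 3.3 units further apart.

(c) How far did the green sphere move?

2.9

The green sphere was near (0.9, 2.6) before and (2.9, 4.7) after, so it travelled √(2.0² + 2.1²) ≈ 2.9 units.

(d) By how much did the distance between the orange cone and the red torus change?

+1.9

Before: roughly 2.0 units apart; after: 3.9. That's 1.9 units further apart.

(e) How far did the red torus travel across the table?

2.3

From (7.0, 1.4) to (6.7, 3.7), the red torus covered √(0.3² + 2.3²) ≈ 2.3 units.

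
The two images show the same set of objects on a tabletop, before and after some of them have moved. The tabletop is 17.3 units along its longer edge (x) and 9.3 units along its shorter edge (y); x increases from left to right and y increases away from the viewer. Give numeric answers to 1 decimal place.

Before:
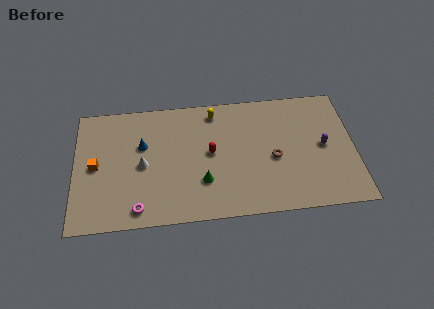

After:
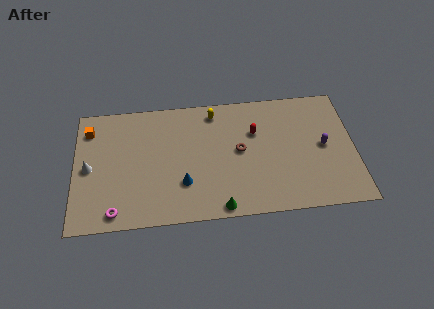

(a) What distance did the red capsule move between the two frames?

3.1

The red capsule was near (8.4, 4.9) before and (11.2, 6.2) after, so it travelled √(2.8² + 1.3²) ≈ 3.1 units.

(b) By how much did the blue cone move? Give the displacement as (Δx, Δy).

(2.5, -3.1)

The blue cone was at about (4.2, 5.9) and moved to about (6.7, 2.8).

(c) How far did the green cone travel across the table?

2.2

The green cone moved from about (7.9, 2.8) to (8.9, 0.8), a distance of √(1.0² + 2.0²) ≈ 2.2.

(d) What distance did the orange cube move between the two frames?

2.8

The orange cube was near (1.3, 4.6) before and (0.9, 7.4) after, so it travelled √(0.4² + 2.8²) ≈ 2.8 units.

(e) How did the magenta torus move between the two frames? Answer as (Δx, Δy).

(-1.4, -0.1)

The magenta torus was at about (3.9, 1.2) and moved to about (2.5, 1.1).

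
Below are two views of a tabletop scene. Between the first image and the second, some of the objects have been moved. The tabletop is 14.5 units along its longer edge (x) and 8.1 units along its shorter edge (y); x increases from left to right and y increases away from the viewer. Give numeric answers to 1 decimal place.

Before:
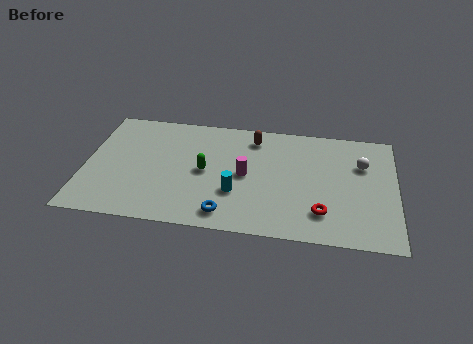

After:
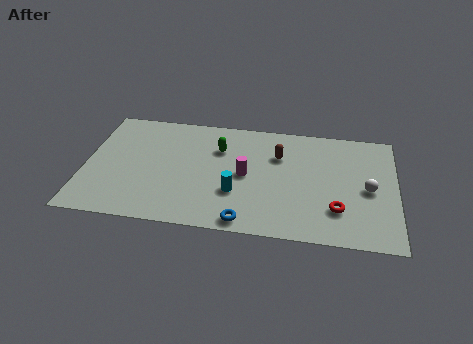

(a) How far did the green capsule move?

1.8

From (5.6, 4.0) to (6.2, 5.7), the green capsule covered √(0.6² + 1.7²) ≈ 1.8 units.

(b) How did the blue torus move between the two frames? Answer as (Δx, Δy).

(0.9, -0.4)

The blue torus started near (6.7, 1.2) and ended near (7.6, 0.8).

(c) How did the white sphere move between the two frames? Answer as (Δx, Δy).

(0.3, -1.7)

From the two frames, the white sphere sits at roughly (12.9, 5.5) before and (13.2, 3.8) after.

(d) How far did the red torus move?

0.8

The red torus moved from about (11.1, 1.9) to (11.8, 2.2), a distance of √(0.7² + 0.3²) ≈ 0.8.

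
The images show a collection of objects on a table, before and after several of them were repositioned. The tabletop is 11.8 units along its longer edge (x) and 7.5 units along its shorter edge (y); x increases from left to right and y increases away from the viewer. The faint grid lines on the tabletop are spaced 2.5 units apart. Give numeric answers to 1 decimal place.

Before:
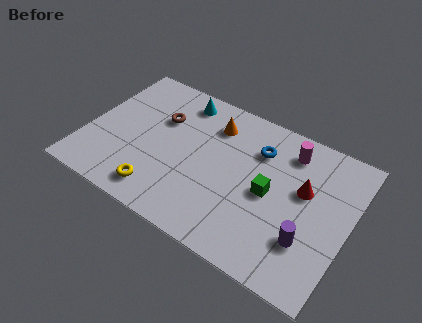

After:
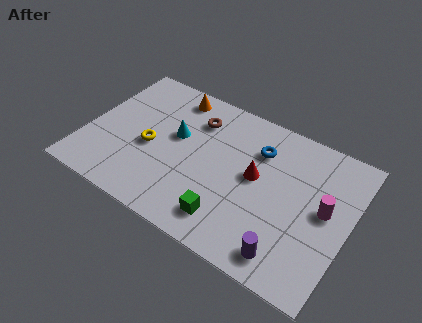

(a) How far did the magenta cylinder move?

2.8

From (8.8, 6.1) to (10.7, 4.0), the magenta cylinder covered √(1.9² + 2.1²) ≈ 2.8 units.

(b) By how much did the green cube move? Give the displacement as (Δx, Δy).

(-1.5, -2.2)

The green cube started near (8.3, 3.6) and ended near (6.8, 1.4).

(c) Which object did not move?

the blue torus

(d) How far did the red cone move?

2.1

The red cone moved from about (9.7, 4.5) to (7.6, 4.1), a distance of √(2.1² + 0.4²) ≈ 2.1.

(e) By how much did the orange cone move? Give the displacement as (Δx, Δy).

(-2.0, 0.7)

The orange cone started near (5.4, 5.8) and ended near (3.4, 6.5).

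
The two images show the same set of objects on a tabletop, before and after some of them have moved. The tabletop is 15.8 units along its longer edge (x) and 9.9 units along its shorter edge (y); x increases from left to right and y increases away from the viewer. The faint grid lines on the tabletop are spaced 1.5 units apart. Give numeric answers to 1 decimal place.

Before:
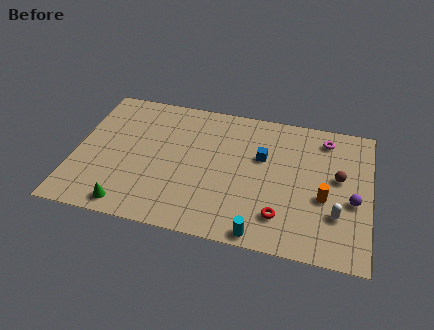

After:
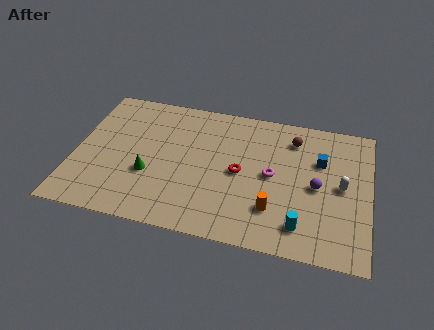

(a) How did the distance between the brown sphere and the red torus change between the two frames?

-0.4

Before: roughly 4.5 units apart; after: 4.1. That's 0.4 units closer together.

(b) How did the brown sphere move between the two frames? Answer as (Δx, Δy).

(-2.5, 2.3)

The brown sphere was at about (14.1, 5.6) and moved to about (11.6, 7.9).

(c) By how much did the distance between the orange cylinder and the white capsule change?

+3.0

The distance was about 1.2 in the first image and 4.2 in the second, so they moved 3.0 units further apart.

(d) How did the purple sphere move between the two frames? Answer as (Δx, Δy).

(-1.9, 0.6)

The purple sphere was at about (14.9, 4.1) and moved to about (13.0, 4.7).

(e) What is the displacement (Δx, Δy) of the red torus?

(-2.3, 2.6)

The red torus started near (11.2, 2.2) and ended near (8.9, 4.8).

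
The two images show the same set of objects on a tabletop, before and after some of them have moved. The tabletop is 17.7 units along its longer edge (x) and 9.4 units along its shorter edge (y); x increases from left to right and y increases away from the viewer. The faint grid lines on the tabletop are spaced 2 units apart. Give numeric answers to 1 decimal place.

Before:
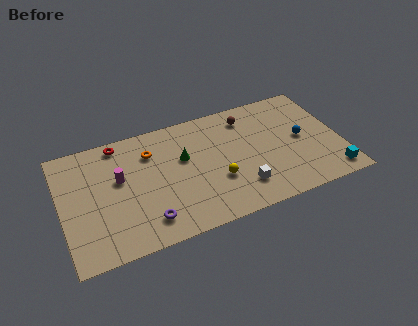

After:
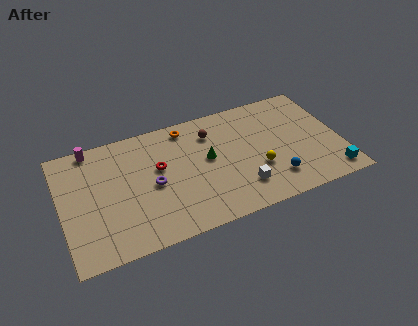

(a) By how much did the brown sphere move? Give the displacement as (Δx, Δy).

(-2.4, -0.5)

From the two frames, the brown sphere sits at roughly (12.1, 7.7) before and (9.7, 7.2) after.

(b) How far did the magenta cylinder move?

3.4

The magenta cylinder was near (3.7, 5.6) before and (2.2, 8.6) after, so it travelled √(1.5² + 3.0²) ≈ 3.4 units.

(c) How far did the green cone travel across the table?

1.6

The green cone moved from about (7.8, 5.8) to (9.3, 5.2), a distance of √(1.5² + 0.6²) ≈ 1.6.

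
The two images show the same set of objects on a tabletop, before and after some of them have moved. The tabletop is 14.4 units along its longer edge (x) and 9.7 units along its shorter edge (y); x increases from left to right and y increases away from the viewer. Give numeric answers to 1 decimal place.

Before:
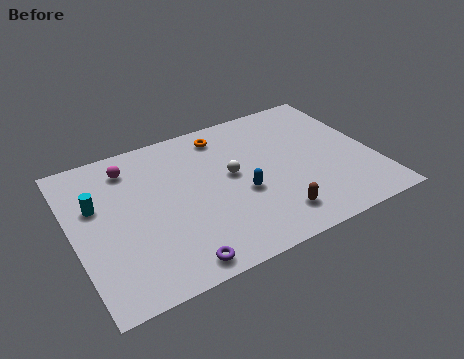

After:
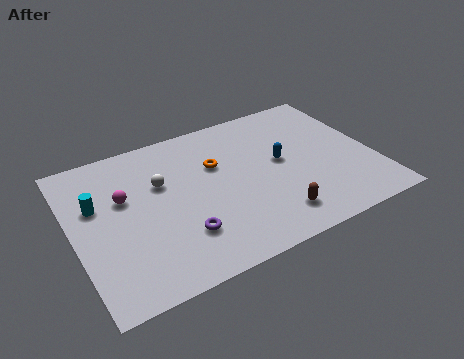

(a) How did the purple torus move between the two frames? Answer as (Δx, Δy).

(0.5, 1.6)

The purple torus started near (4.3, 1.0) and ended near (4.8, 2.6).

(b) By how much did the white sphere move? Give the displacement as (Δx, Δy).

(-3.3, 0.9)

The white sphere was at about (7.6, 5.3) and moved to about (4.3, 6.2).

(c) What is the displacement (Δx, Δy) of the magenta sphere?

(-0.5, -1.9)

The magenta sphere was at about (3.0, 7.9) and moved to about (2.5, 6.0).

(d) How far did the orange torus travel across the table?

2.0

The orange torus moved from about (7.6, 8.2) to (7.0, 6.3), a distance of √(0.6² + 1.9²) ≈ 2.0.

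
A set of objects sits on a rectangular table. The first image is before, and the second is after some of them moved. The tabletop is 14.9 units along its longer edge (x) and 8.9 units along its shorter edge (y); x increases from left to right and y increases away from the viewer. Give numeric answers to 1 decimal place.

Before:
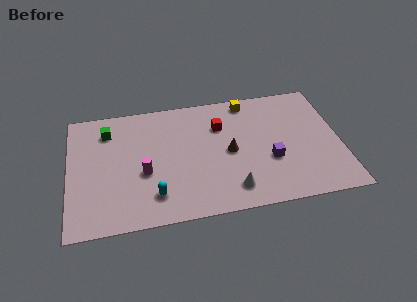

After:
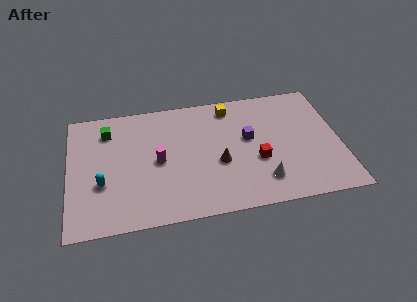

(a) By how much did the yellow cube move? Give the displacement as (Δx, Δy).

(-1.0, -0.3)

From the two frames, the yellow cube sits at roughly (10.0, 7.9) before and (9.0, 7.6) after.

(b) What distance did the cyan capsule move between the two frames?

3.1

From (4.6, 1.9) to (1.8, 3.2), the cyan capsule covered √(2.8² + 1.3²) ≈ 3.1 units.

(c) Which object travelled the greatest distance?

the red cube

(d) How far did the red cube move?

3.5

The red cube moved from about (8.4, 6.3) to (10.3, 3.4), a distance of √(1.9² + 2.9²) ≈ 3.5.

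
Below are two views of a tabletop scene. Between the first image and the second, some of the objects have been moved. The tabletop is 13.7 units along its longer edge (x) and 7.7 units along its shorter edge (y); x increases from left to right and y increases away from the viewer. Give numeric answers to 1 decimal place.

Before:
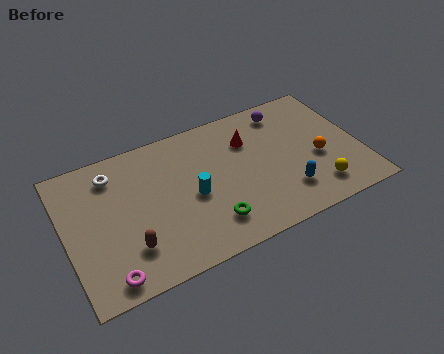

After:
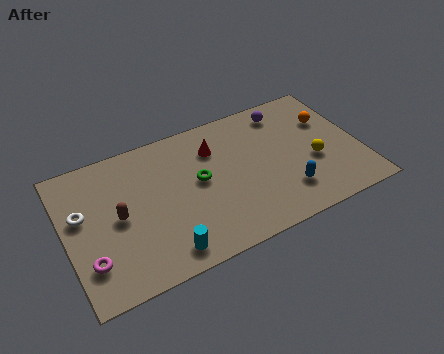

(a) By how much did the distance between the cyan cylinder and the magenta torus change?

-1.5

They were about 4.9 units apart before and 3.4 after — 1.5 units closer together.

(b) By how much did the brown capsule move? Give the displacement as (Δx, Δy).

(-0.3, 1.8)

From the two frames, the brown capsule sits at roughly (2.7, 2.0) before and (2.4, 3.8) after.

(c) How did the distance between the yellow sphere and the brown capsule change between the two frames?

+0.4

They were about 8.7 units apart before and 9.1 after — 0.4 units further apart.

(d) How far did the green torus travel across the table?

2.5

The green torus moved from about (6.4, 1.7) to (6.2, 4.2), a distance of √(0.2² + 2.5²) ≈ 2.5.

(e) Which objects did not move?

the blue capsule and the purple sphere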